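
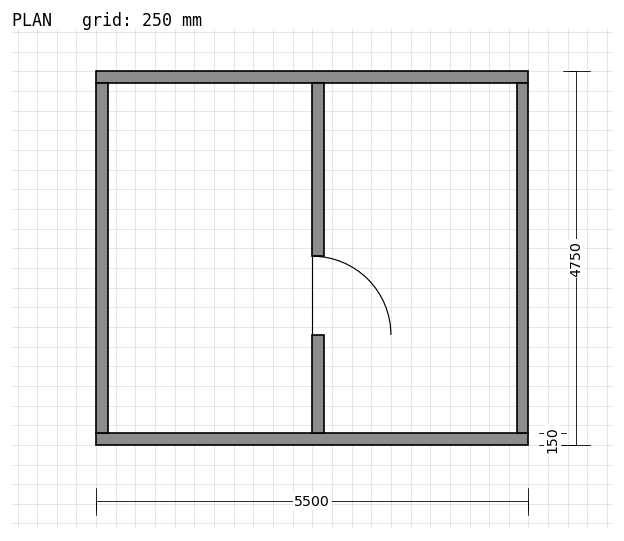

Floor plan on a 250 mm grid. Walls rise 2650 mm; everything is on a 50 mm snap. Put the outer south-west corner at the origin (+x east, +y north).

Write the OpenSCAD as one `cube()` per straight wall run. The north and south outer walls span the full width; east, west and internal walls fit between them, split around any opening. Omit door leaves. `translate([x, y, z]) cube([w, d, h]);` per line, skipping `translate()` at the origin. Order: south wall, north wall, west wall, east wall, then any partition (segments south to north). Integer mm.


cube([5500, 150, 2650]);
translate([0, 4600, 0]) cube([5500, 150, 2650]);
translate([0, 150, 0]) cube([150, 4450, 2650]);
translate([5350, 150, 0]) cube([150, 4450, 2650]);
translate([2750, 150, 0]) cube([150, 1250, 2650]);
translate([2750, 2400, 0]) cube([150, 2200, 2650]);


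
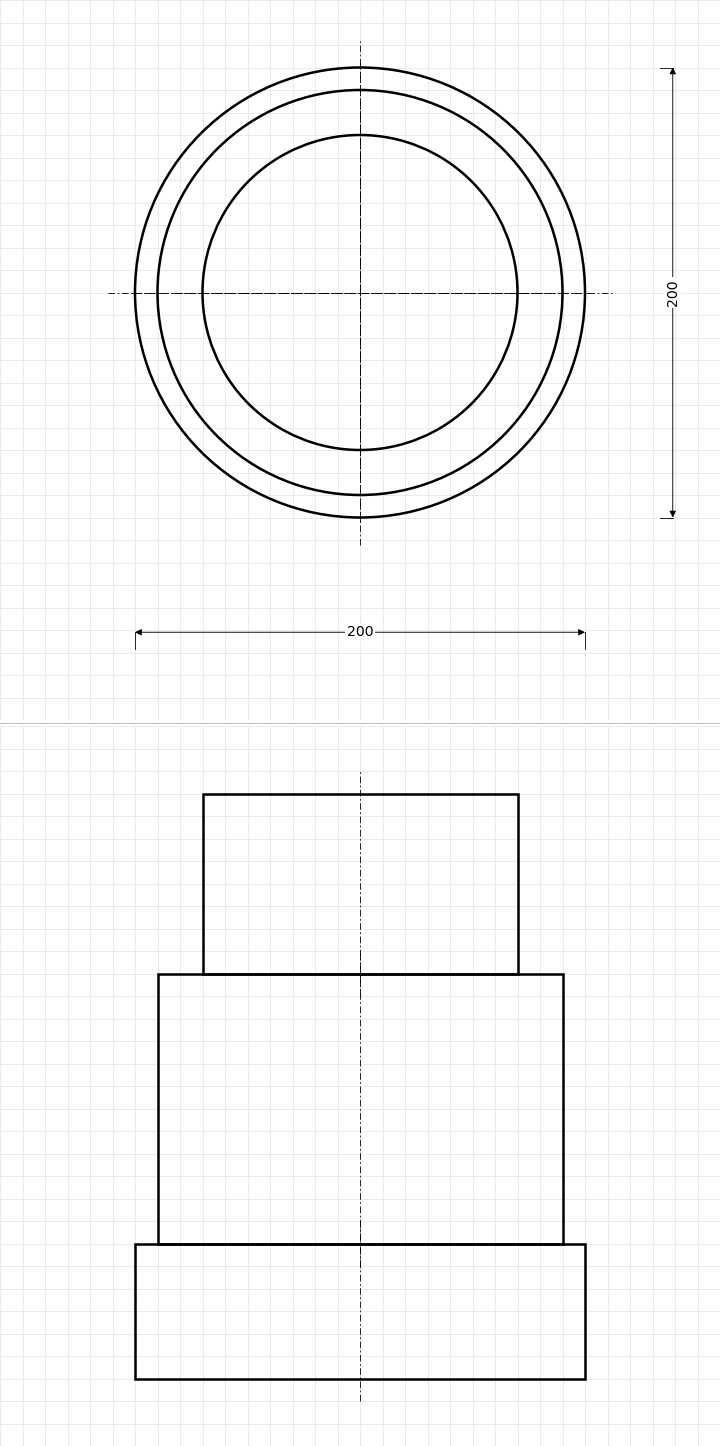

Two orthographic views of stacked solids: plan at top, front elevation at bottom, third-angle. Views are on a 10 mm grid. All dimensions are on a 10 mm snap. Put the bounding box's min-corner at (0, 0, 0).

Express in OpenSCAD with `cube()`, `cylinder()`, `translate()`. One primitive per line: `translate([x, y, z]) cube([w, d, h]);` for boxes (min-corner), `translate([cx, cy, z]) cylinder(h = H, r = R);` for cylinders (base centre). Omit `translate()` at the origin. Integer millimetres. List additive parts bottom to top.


translate([100, 100, 0]) cylinder(h = 60, r = 100);
translate([100, 100, 60]) cylinder(h = 120, r = 90);
translate([100, 100, 180]) cylinder(h = 80, r = 70);


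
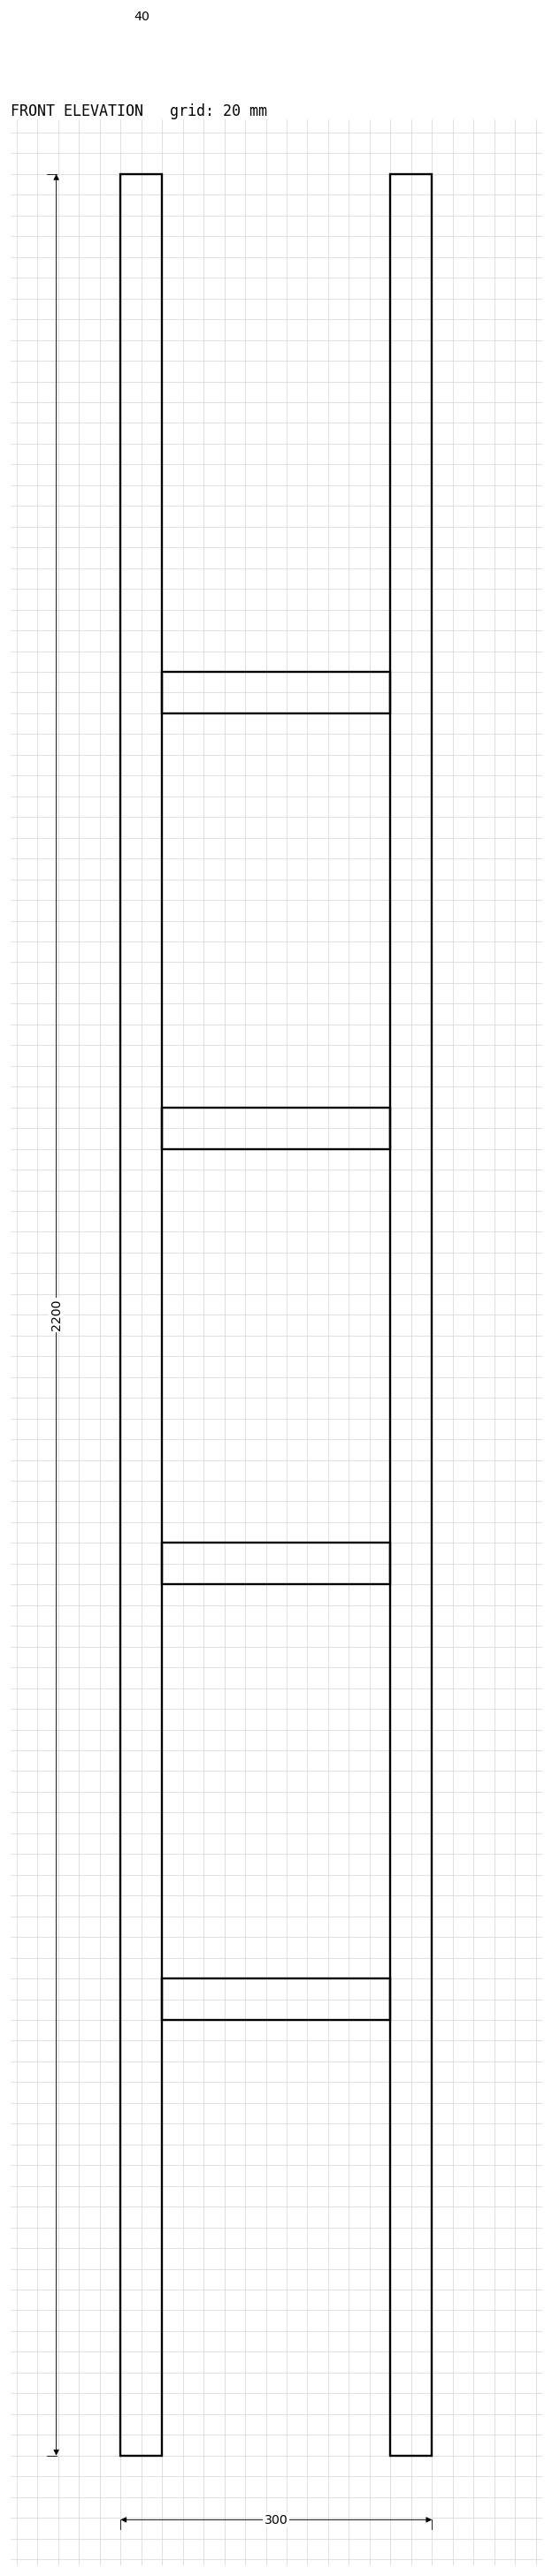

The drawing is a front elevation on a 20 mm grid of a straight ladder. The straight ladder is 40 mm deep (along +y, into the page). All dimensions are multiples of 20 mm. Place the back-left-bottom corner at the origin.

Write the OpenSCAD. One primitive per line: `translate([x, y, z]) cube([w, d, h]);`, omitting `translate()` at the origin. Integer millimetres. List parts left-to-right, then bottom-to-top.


cube([40, 40, 2200]);
translate([40, 0, 420]) cube([220, 40, 40]);
translate([40, 0, 840]) cube([220, 40, 40]);
translate([40, 0, 1260]) cube([220, 40, 40]);
translate([40, 0, 1680]) cube([220, 40, 40]);
translate([260, 0, 0]) cube([40, 40, 2200]);


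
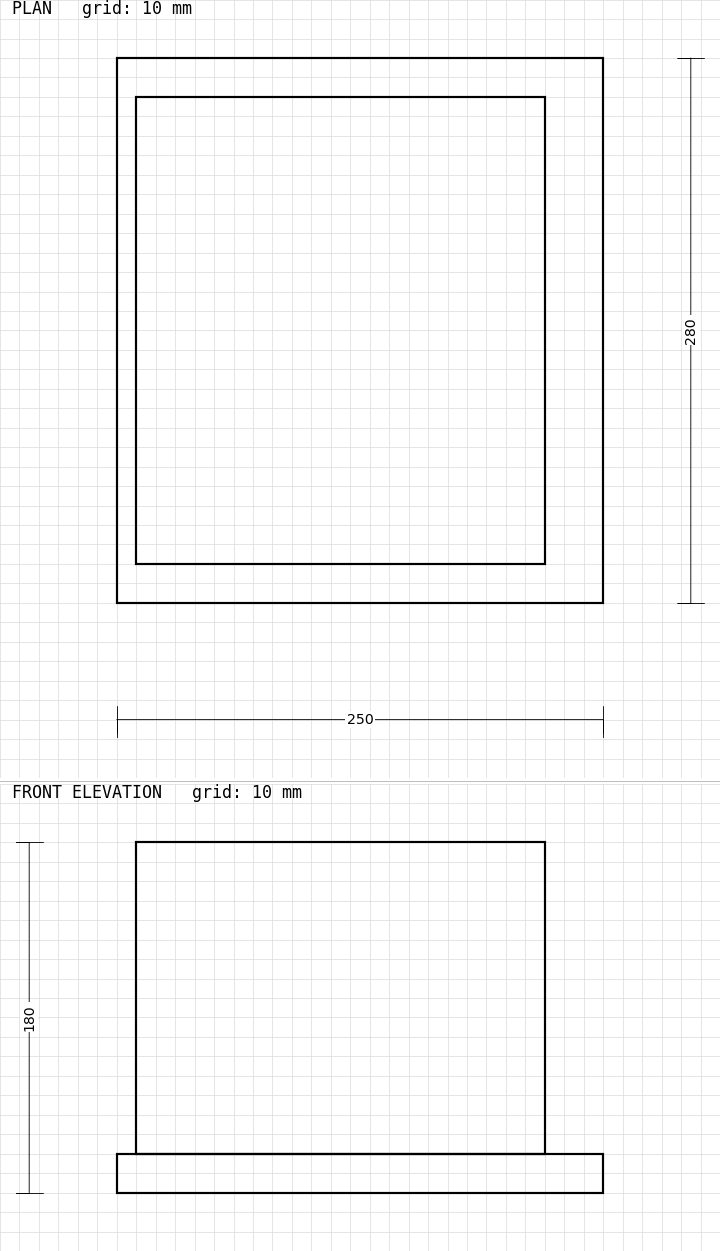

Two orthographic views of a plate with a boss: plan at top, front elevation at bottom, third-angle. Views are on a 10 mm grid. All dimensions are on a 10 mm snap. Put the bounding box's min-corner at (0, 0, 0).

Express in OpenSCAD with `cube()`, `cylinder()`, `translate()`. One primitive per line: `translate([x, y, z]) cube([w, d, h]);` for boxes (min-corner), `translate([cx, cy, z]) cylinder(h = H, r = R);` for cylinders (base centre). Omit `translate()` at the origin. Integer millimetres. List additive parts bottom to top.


cube([250, 280, 20]);
translate([10, 20, 20]) cube([210, 240, 160]);


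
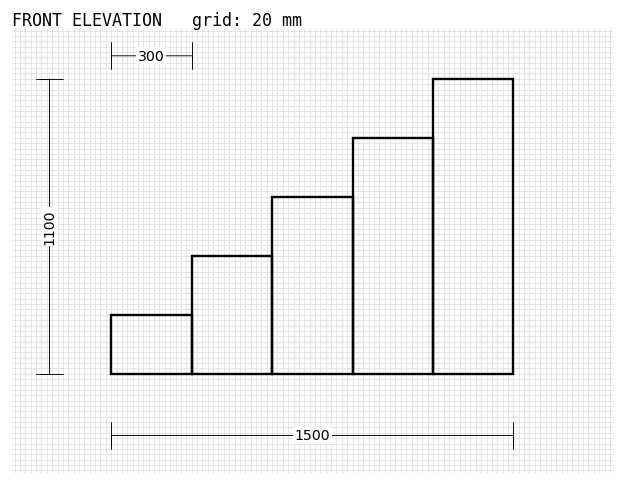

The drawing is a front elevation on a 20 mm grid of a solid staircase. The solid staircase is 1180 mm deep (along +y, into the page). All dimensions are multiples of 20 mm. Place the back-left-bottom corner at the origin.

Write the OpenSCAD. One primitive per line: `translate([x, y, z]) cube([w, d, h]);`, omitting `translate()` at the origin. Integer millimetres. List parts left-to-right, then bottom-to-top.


cube([300, 1180, 220]);
translate([300, 0, 0]) cube([300, 1180, 440]);
translate([600, 0, 0]) cube([300, 1180, 660]);
translate([900, 0, 0]) cube([300, 1180, 880]);
translate([1200, 0, 0]) cube([300, 1180, 1100]);


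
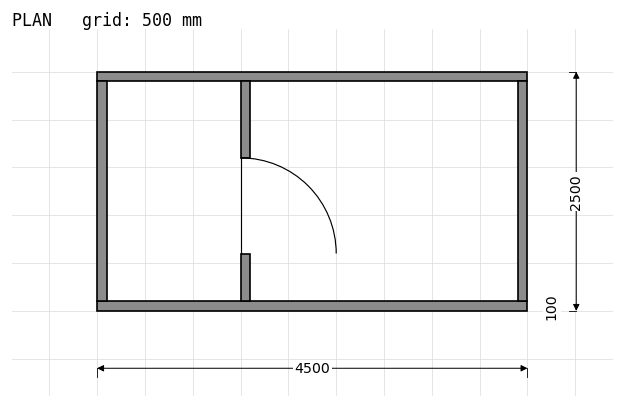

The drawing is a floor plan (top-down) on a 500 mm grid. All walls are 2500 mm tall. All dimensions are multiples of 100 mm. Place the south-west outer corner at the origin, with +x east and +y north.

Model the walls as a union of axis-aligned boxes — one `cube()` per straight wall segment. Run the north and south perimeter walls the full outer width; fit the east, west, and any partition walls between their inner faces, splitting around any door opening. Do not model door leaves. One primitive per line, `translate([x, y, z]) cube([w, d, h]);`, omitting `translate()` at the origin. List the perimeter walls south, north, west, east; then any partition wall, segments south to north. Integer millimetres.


cube([4500, 100, 2500]);
translate([0, 2400, 0]) cube([4500, 100, 2500]);
translate([0, 100, 0]) cube([100, 2300, 2500]);
translate([4400, 100, 0]) cube([100, 2300, 2500]);
translate([1500, 100, 0]) cube([100, 500, 2500]);
translate([1500, 1600, 0]) cube([100, 800, 2500]);


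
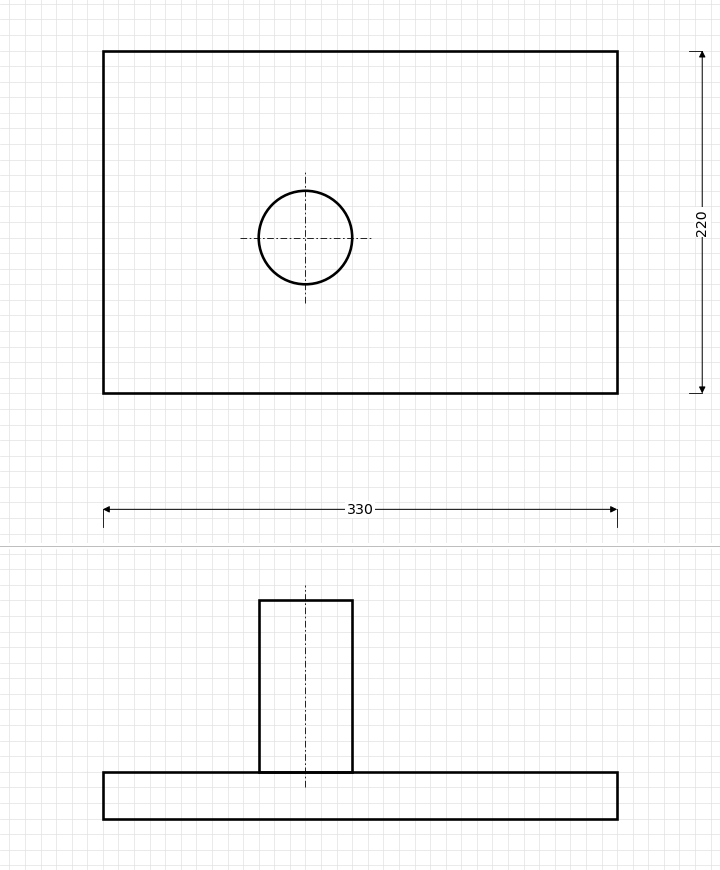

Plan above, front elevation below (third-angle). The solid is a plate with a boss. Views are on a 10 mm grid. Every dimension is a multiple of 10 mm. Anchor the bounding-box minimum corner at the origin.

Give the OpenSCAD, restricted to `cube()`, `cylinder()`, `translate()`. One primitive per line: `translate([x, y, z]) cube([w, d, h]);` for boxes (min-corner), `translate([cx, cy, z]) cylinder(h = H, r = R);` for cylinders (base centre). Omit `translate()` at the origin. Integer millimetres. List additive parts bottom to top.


cube([330, 220, 30]);
translate([130, 100, 30]) cylinder(h = 110, r = 30);


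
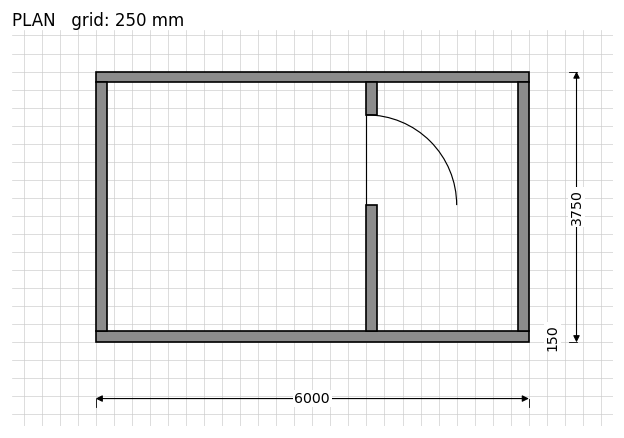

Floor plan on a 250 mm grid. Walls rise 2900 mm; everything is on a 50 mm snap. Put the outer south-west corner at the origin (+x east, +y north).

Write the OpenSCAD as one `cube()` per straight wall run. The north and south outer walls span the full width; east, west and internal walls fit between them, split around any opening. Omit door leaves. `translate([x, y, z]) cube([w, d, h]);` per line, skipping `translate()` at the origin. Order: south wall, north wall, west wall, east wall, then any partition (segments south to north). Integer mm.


cube([6000, 150, 2900]);
translate([0, 3600, 0]) cube([6000, 150, 2900]);
translate([0, 150, 0]) cube([150, 3450, 2900]);
translate([5850, 150, 0]) cube([150, 3450, 2900]);
translate([3750, 150, 0]) cube([150, 1750, 2900]);
translate([3750, 3150, 0]) cube([150, 450, 2900]);


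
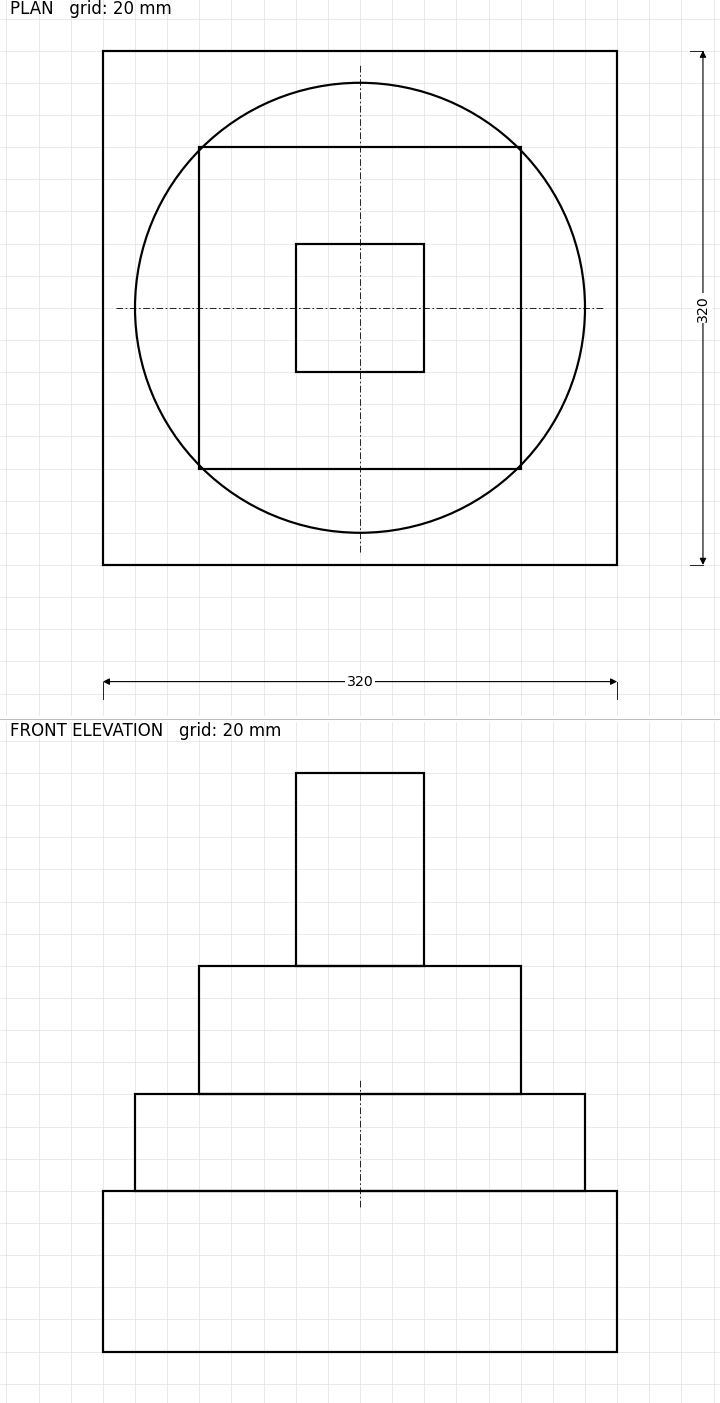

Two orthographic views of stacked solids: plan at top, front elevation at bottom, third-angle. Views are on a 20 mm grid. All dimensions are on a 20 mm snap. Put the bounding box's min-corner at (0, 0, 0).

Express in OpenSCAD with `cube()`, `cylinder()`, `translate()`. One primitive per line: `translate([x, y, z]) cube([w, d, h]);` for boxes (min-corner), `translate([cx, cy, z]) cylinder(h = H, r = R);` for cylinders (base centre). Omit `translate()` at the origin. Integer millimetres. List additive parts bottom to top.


cube([320, 320, 100]);
translate([160, 160, 100]) cylinder(h = 60, r = 140);
translate([60, 60, 160]) cube([200, 200, 80]);
translate([120, 120, 240]) cube([80, 80, 120]);


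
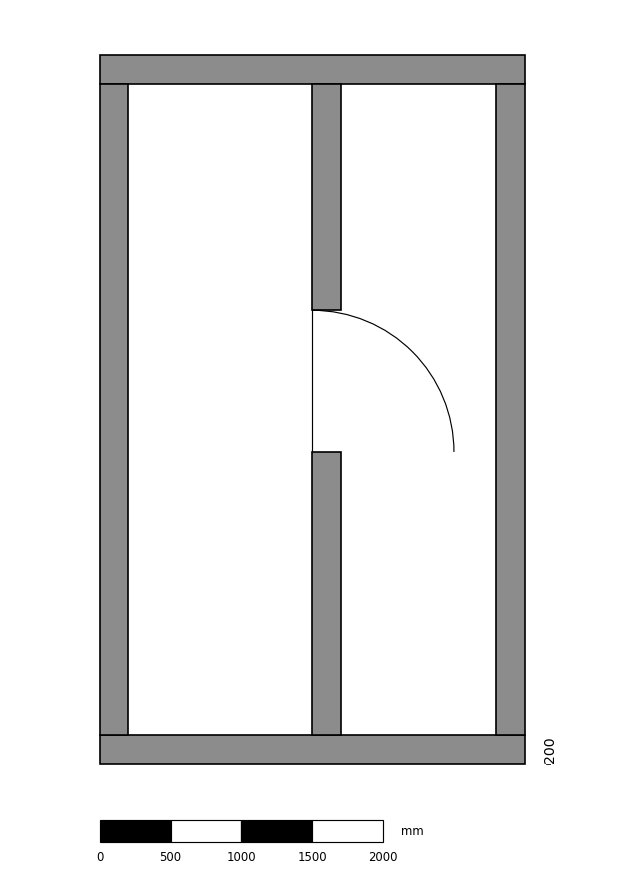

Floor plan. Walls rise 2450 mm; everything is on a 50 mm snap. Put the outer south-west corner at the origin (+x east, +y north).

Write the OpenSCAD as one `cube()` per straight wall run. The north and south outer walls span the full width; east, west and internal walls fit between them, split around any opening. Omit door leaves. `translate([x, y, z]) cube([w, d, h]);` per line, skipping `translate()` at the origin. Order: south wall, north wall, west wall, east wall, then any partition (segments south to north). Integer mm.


cube([3000, 200, 2450]);
translate([0, 4800, 0]) cube([3000, 200, 2450]);
translate([0, 200, 0]) cube([200, 4600, 2450]);
translate([2800, 200, 0]) cube([200, 4600, 2450]);
translate([1500, 200, 0]) cube([200, 2000, 2450]);
translate([1500, 3200, 0]) cube([200, 1600, 2450]);


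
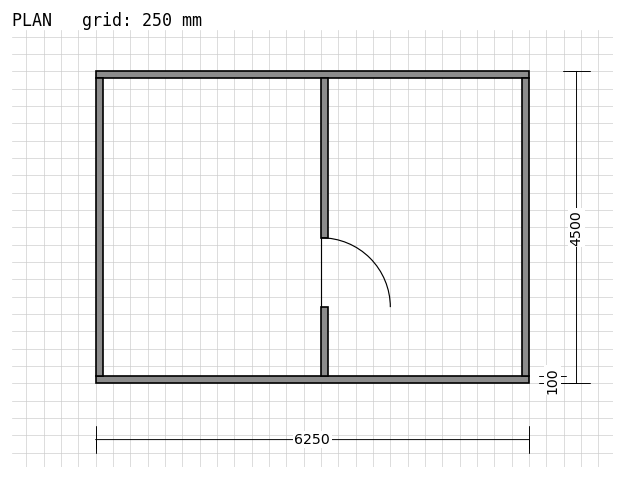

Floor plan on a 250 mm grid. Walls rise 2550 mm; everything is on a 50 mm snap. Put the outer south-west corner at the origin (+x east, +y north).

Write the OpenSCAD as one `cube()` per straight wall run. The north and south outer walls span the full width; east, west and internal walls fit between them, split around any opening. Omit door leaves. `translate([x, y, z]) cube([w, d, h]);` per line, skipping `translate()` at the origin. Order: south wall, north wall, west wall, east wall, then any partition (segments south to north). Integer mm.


cube([6250, 100, 2550]);
translate([0, 4400, 0]) cube([6250, 100, 2550]);
translate([0, 100, 0]) cube([100, 4300, 2550]);
translate([6150, 100, 0]) cube([100, 4300, 2550]);
translate([3250, 100, 0]) cube([100, 1000, 2550]);
translate([3250, 2100, 0]) cube([100, 2300, 2550]);


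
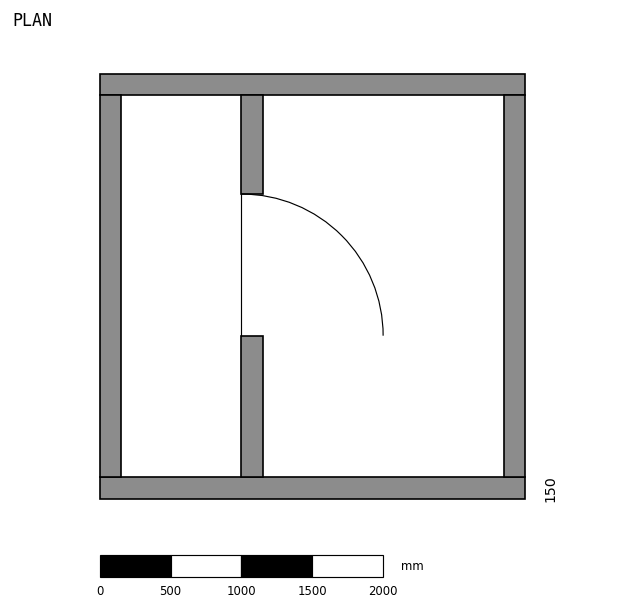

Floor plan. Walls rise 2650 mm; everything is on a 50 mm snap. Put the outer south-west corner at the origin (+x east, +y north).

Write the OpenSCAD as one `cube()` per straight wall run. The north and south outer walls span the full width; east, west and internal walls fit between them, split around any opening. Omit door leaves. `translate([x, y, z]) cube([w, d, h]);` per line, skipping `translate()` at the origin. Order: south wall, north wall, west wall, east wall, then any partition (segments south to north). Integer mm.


cube([3000, 150, 2650]);
translate([0, 2850, 0]) cube([3000, 150, 2650]);
translate([0, 150, 0]) cube([150, 2700, 2650]);
translate([2850, 150, 0]) cube([150, 2700, 2650]);
translate([1000, 150, 0]) cube([150, 1000, 2650]);
translate([1000, 2150, 0]) cube([150, 700, 2650]);


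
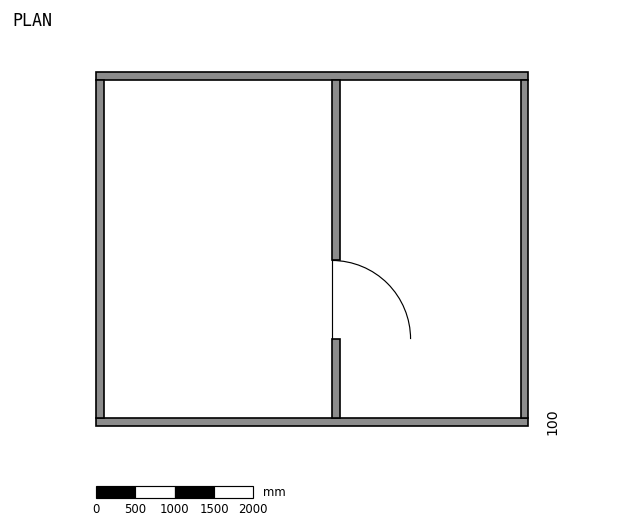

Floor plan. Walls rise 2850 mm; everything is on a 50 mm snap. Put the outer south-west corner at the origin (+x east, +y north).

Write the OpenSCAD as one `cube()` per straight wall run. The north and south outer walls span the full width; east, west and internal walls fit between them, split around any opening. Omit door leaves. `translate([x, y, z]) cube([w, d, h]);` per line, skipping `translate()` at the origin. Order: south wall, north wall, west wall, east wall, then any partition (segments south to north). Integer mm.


cube([5500, 100, 2850]);
translate([0, 4400, 0]) cube([5500, 100, 2850]);
translate([0, 100, 0]) cube([100, 4300, 2850]);
translate([5400, 100, 0]) cube([100, 4300, 2850]);
translate([3000, 100, 0]) cube([100, 1000, 2850]);
translate([3000, 2100, 0]) cube([100, 2300, 2850]);


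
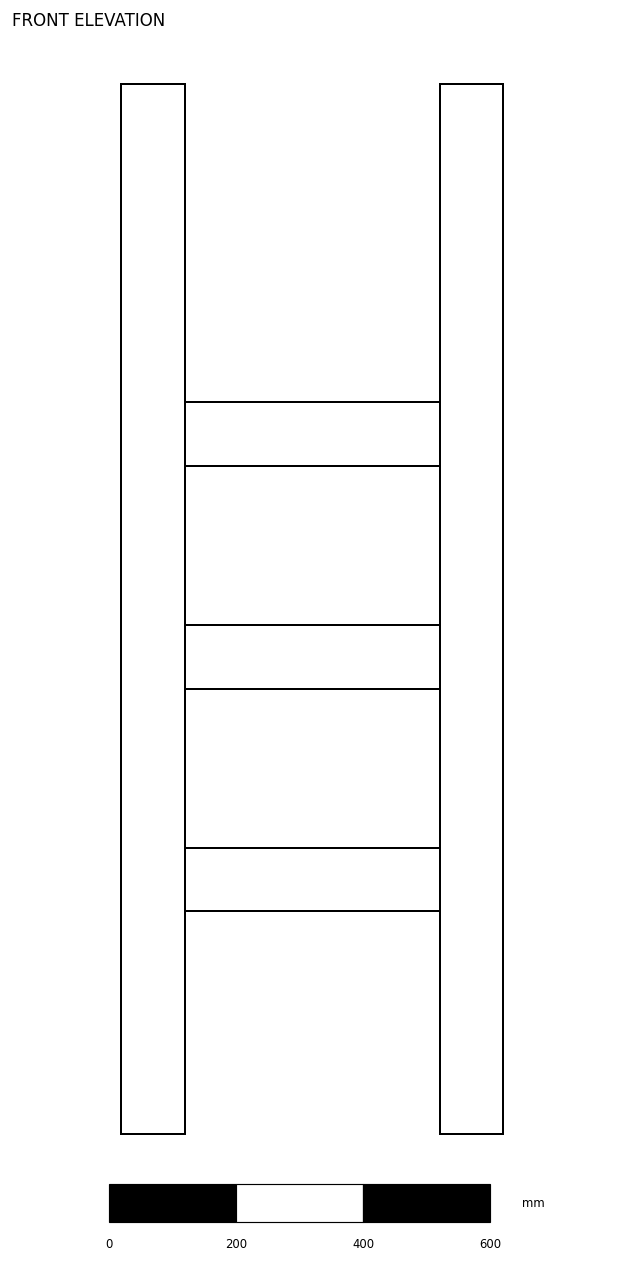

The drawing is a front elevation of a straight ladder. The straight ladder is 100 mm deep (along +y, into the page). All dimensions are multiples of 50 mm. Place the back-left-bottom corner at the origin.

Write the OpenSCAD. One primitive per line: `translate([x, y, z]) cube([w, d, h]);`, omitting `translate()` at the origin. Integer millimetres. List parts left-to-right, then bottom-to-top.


cube([100, 100, 1650]);
translate([100, 0, 350]) cube([400, 100, 100]);
translate([100, 0, 700]) cube([400, 100, 100]);
translate([100, 0, 1050]) cube([400, 100, 100]);
translate([500, 0, 0]) cube([100, 100, 1650]);


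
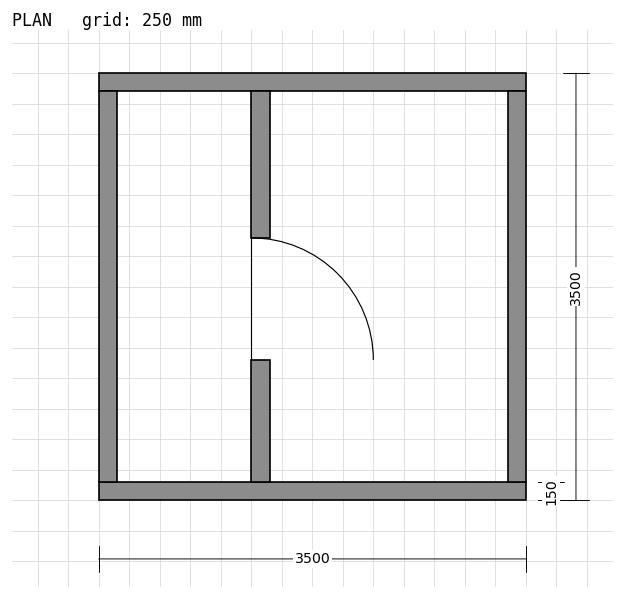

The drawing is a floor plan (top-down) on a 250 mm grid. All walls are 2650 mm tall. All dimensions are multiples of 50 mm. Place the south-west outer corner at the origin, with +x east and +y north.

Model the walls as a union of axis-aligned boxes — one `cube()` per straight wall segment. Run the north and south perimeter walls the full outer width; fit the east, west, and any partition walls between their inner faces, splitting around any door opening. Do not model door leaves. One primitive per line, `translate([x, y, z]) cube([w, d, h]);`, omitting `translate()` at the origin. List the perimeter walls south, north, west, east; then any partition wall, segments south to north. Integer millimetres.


cube([3500, 150, 2650]);
translate([0, 3350, 0]) cube([3500, 150, 2650]);
translate([0, 150, 0]) cube([150, 3200, 2650]);
translate([3350, 150, 0]) cube([150, 3200, 2650]);
translate([1250, 150, 0]) cube([150, 1000, 2650]);
translate([1250, 2150, 0]) cube([150, 1200, 2650]);


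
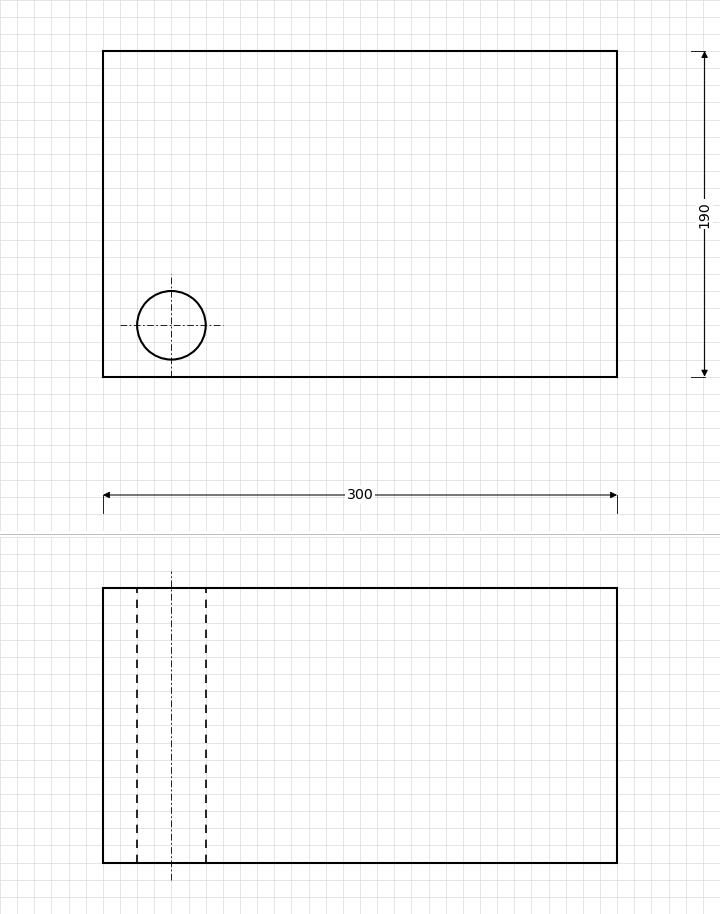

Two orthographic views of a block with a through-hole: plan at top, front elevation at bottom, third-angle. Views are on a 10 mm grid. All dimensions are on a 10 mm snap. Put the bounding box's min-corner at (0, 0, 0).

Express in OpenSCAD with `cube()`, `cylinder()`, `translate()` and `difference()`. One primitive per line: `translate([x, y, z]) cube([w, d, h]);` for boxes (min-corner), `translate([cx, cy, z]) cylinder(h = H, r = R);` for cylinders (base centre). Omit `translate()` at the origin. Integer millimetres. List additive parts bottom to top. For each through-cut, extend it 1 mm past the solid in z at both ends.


difference() {
  cube([300, 190, 160]);
  translate([40, 30, -1]) cylinder(h = 162, r = 20);
}


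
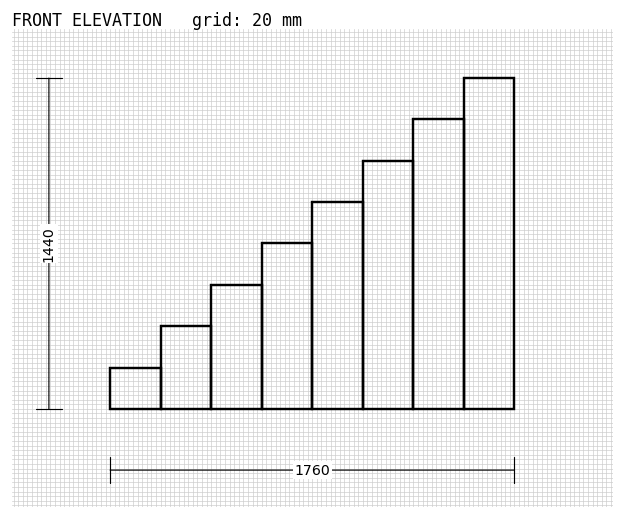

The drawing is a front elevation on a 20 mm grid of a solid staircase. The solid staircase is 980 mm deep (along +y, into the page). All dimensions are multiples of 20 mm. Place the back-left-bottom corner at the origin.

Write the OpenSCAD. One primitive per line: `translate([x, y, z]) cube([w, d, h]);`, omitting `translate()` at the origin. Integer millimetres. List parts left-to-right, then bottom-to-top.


cube([220, 980, 180]);
translate([220, 0, 0]) cube([220, 980, 360]);
translate([440, 0, 0]) cube([220, 980, 540]);
translate([660, 0, 0]) cube([220, 980, 720]);
translate([880, 0, 0]) cube([220, 980, 900]);
translate([1100, 0, 0]) cube([220, 980, 1080]);
translate([1320, 0, 0]) cube([220, 980, 1260]);
translate([1540, 0, 0]) cube([220, 980, 1440]);


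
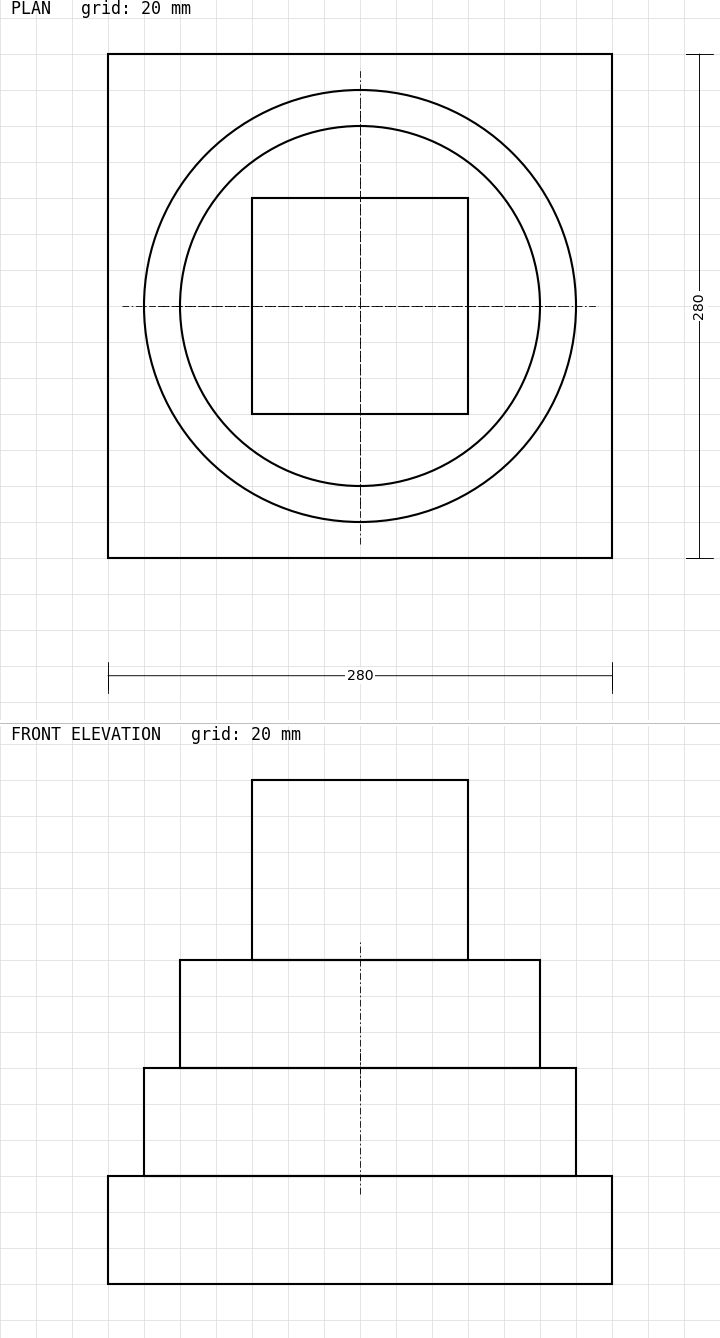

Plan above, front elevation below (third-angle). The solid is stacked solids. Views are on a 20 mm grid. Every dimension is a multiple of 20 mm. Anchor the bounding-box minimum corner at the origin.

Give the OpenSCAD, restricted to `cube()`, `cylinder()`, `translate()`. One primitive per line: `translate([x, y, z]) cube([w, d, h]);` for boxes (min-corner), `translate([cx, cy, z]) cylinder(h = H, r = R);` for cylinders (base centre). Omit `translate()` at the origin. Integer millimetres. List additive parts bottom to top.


cube([280, 280, 60]);
translate([140, 140, 60]) cylinder(h = 60, r = 120);
translate([140, 140, 120]) cylinder(h = 60, r = 100);
translate([80, 80, 180]) cube([120, 120, 100]);


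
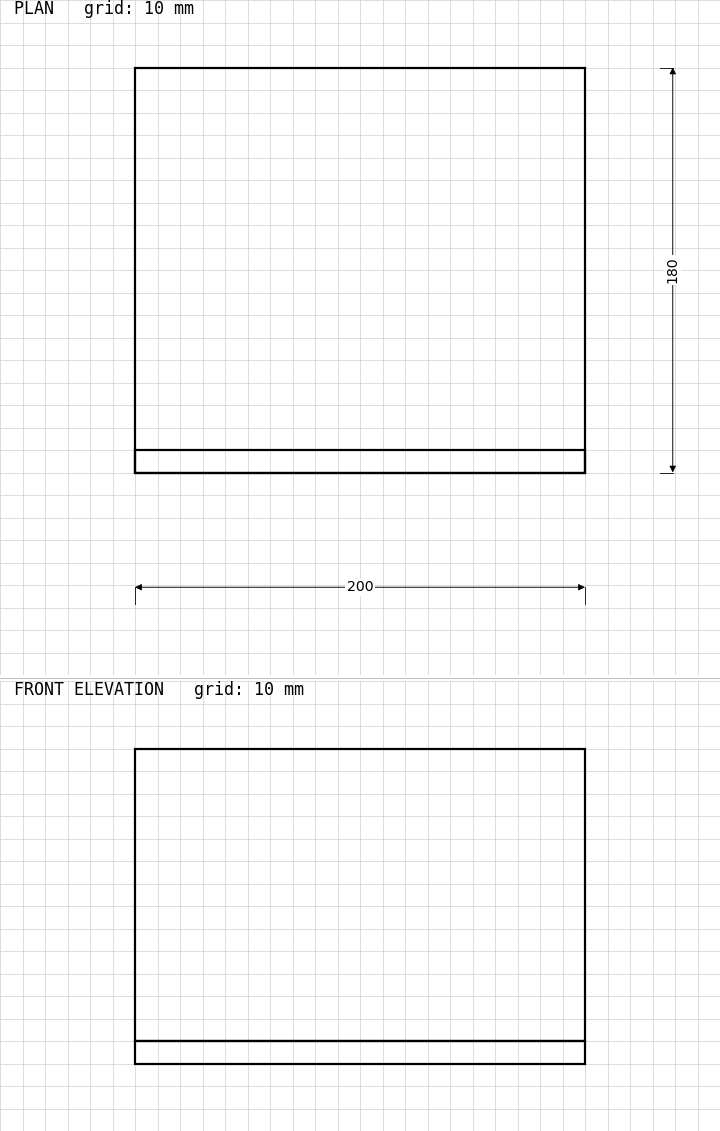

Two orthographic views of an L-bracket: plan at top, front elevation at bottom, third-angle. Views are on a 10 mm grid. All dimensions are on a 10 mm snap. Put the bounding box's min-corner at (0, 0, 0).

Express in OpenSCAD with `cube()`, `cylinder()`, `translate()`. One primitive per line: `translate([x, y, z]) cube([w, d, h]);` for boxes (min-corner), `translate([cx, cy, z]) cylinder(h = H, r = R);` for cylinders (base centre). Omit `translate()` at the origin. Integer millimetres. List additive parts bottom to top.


cube([200, 180, 10]);
translate([0, 0, 10]) cube([200, 10, 130]);


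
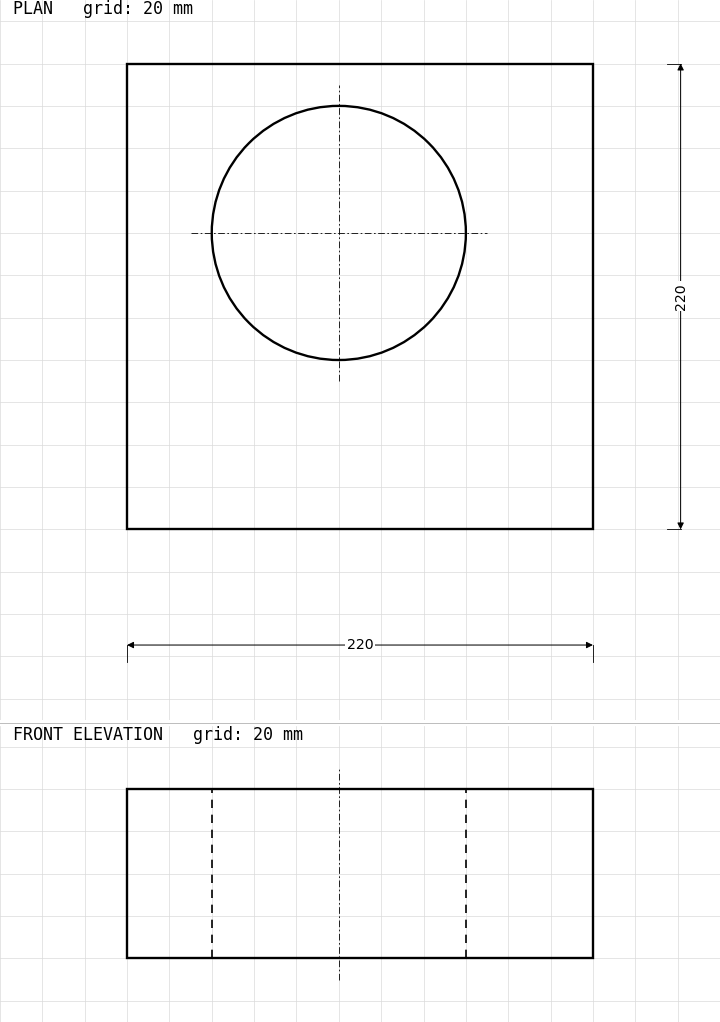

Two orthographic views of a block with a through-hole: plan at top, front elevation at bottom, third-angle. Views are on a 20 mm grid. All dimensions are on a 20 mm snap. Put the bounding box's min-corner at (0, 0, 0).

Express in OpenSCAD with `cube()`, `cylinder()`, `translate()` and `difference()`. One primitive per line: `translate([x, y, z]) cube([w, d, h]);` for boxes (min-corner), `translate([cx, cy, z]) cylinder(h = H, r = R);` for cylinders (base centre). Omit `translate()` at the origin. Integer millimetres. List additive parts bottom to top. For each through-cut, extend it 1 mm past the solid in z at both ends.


difference() {
  cube([220, 220, 80]);
  translate([100, 140, -1]) cylinder(h = 82, r = 60);
}


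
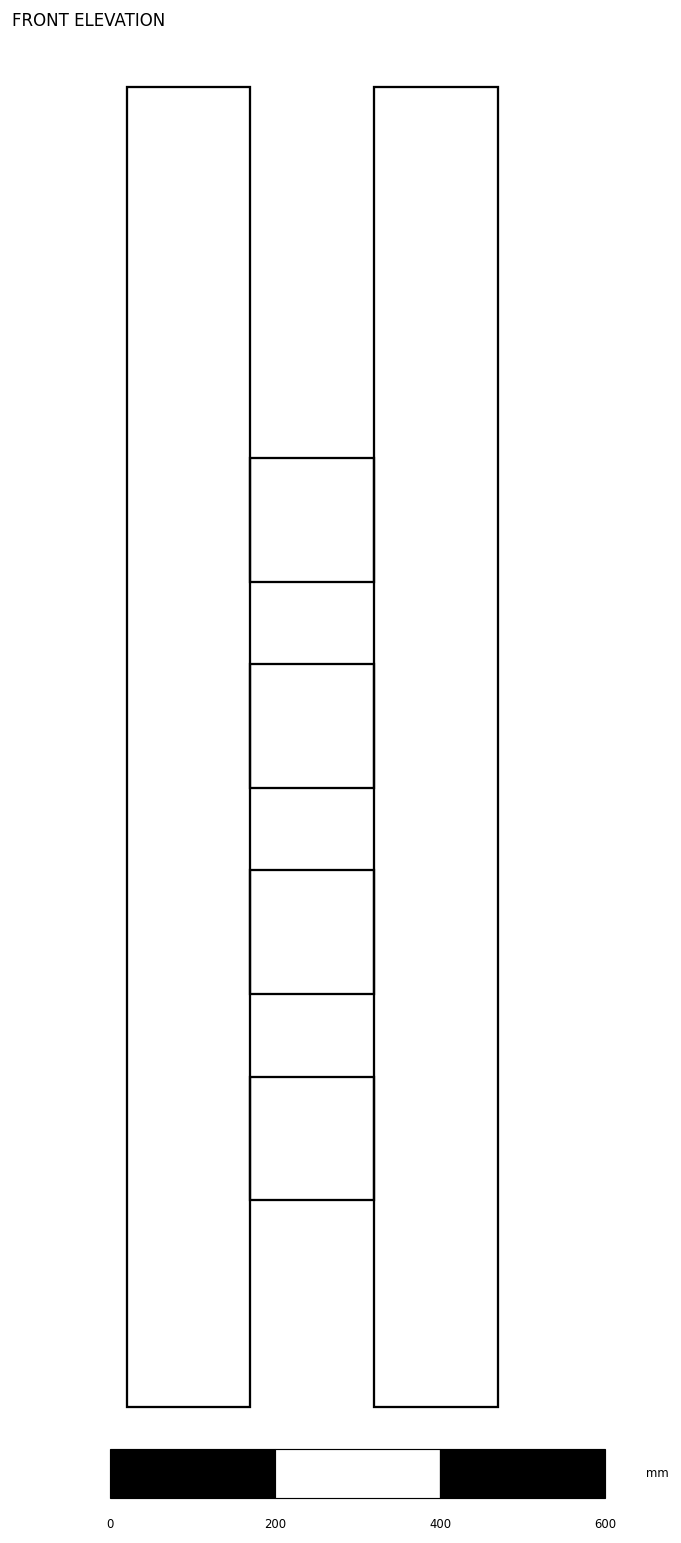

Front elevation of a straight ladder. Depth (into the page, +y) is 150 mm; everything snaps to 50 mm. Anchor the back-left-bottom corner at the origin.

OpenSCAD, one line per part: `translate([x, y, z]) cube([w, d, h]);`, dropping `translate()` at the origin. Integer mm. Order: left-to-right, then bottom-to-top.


cube([150, 150, 1600]);
translate([150, 0, 250]) cube([150, 150, 150]);
translate([150, 0, 500]) cube([150, 150, 150]);
translate([150, 0, 750]) cube([150, 150, 150]);
translate([150, 0, 1000]) cube([150, 150, 150]);
translate([300, 0, 0]) cube([150, 150, 1600]);


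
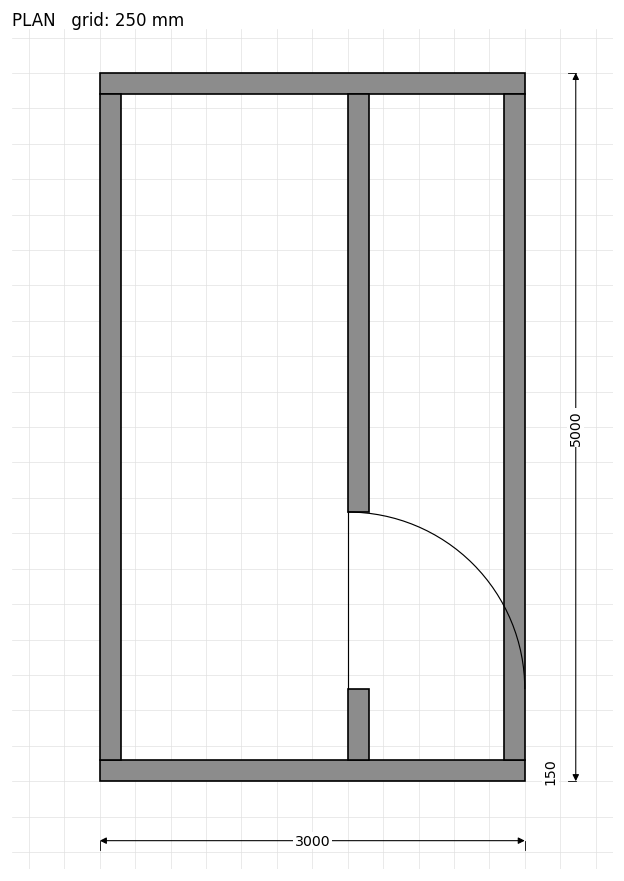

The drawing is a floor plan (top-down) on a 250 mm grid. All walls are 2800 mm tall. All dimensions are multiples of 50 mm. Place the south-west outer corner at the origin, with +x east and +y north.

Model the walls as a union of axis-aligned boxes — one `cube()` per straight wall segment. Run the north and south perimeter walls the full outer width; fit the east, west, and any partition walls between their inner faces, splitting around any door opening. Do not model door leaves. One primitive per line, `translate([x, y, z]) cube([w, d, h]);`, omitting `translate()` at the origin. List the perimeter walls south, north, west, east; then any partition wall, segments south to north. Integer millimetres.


cube([3000, 150, 2800]);
translate([0, 4850, 0]) cube([3000, 150, 2800]);
translate([0, 150, 0]) cube([150, 4700, 2800]);
translate([2850, 150, 0]) cube([150, 4700, 2800]);
translate([1750, 150, 0]) cube([150, 500, 2800]);
translate([1750, 1900, 0]) cube([150, 2950, 2800]);


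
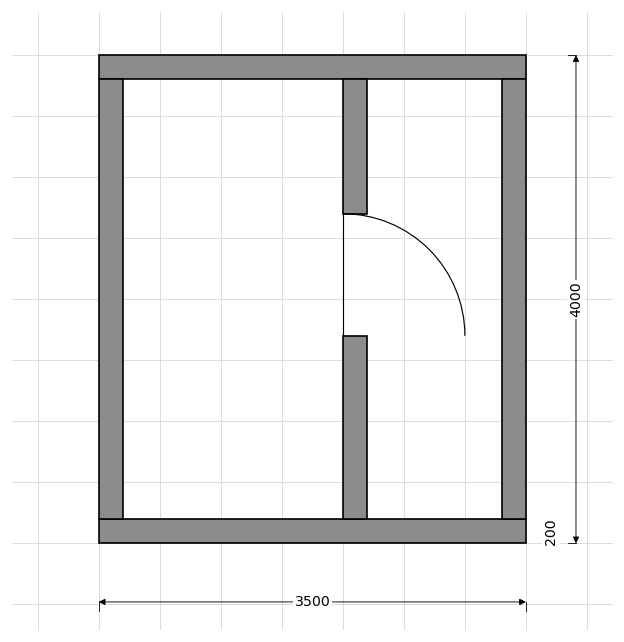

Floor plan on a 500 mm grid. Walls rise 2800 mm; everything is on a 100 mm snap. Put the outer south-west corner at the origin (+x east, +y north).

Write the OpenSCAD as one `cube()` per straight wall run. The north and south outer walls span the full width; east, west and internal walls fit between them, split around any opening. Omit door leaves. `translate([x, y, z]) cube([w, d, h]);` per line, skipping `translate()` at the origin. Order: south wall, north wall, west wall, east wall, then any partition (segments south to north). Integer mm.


cube([3500, 200, 2800]);
translate([0, 3800, 0]) cube([3500, 200, 2800]);
translate([0, 200, 0]) cube([200, 3600, 2800]);
translate([3300, 200, 0]) cube([200, 3600, 2800]);
translate([2000, 200, 0]) cube([200, 1500, 2800]);
translate([2000, 2700, 0]) cube([200, 1100, 2800]);


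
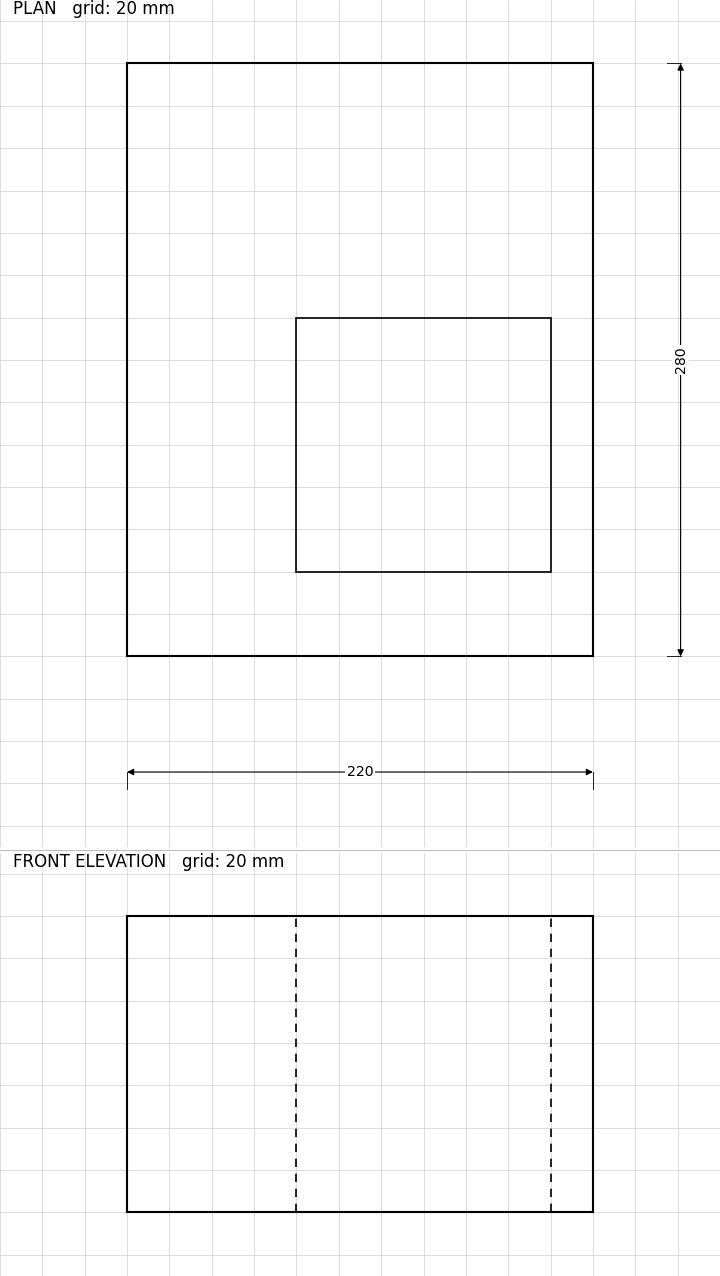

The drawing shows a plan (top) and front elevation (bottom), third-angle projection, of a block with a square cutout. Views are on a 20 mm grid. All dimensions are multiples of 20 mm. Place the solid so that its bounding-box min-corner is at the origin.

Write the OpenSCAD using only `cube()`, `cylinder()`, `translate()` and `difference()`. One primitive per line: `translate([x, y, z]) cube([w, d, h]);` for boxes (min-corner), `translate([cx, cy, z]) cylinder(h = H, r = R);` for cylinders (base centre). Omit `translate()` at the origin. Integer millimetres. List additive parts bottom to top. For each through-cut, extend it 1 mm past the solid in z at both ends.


difference() {
  cube([220, 280, 140]);
  translate([80, 40, -1]) cube([120, 120, 142]);
}


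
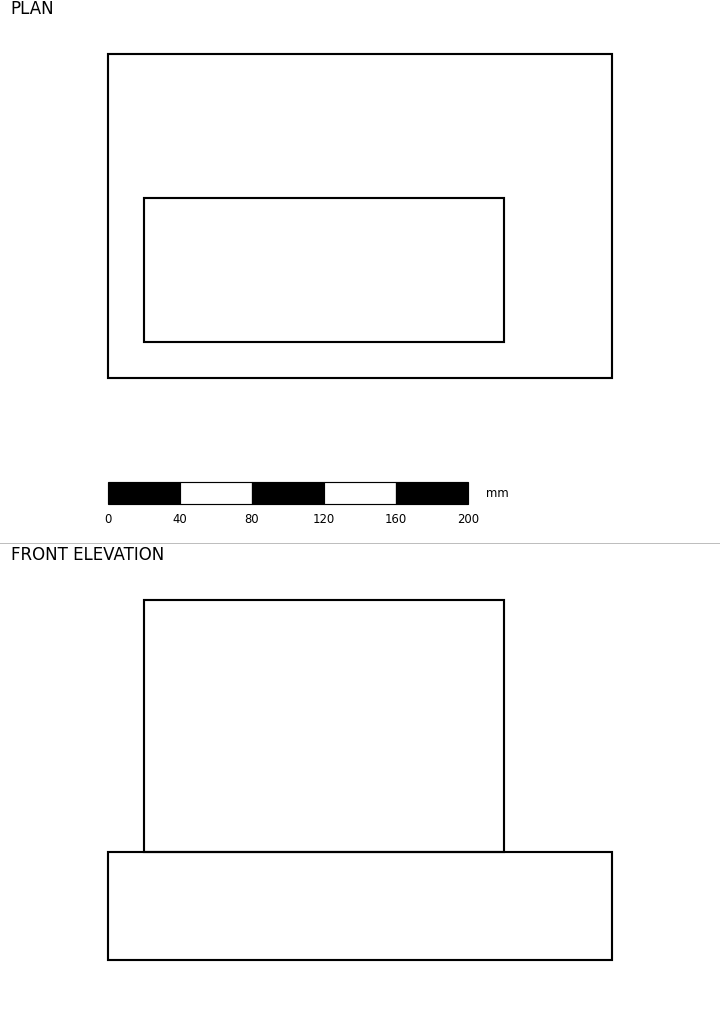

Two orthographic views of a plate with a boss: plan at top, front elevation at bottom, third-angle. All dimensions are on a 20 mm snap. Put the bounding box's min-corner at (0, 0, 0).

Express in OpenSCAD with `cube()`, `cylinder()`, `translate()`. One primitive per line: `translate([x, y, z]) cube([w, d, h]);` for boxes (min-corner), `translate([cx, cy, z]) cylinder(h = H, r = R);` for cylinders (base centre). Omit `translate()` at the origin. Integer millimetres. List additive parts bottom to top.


cube([280, 180, 60]);
translate([20, 20, 60]) cube([200, 80, 140]);


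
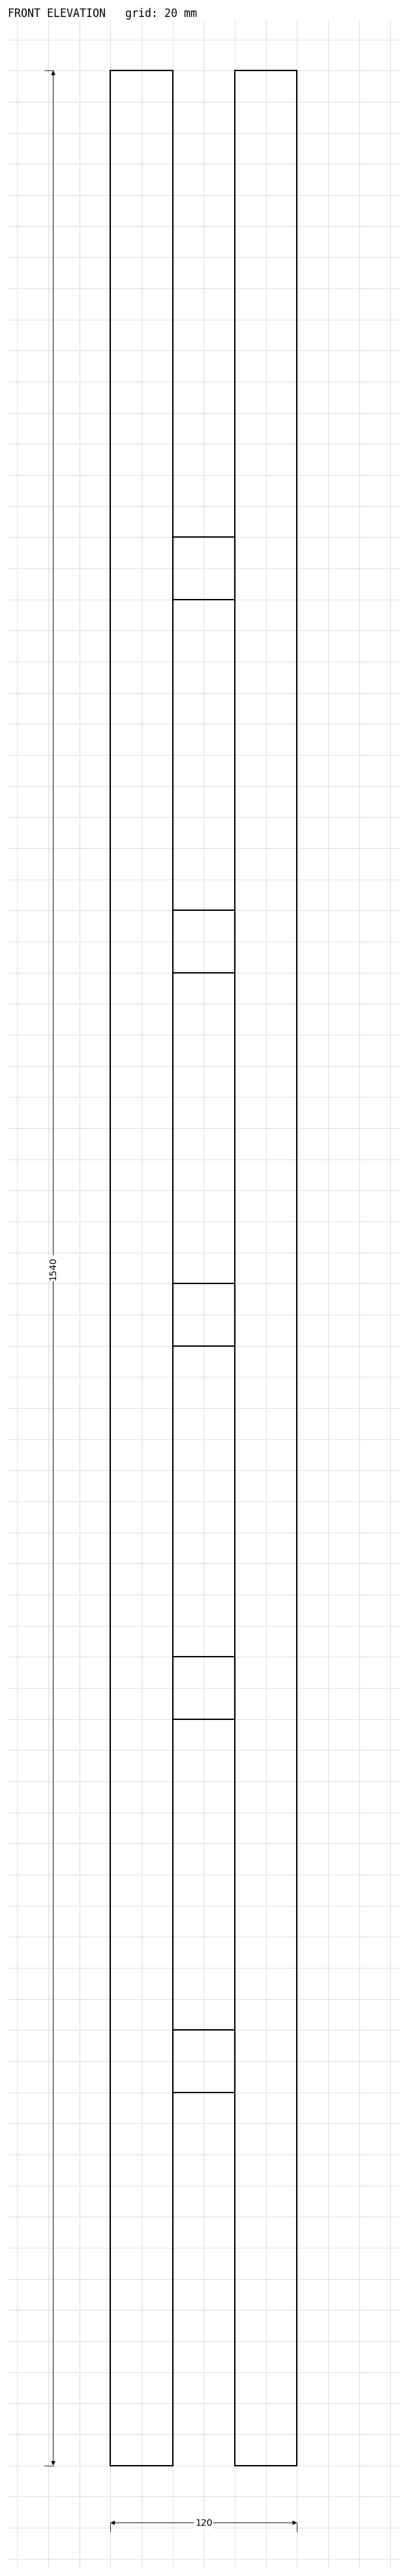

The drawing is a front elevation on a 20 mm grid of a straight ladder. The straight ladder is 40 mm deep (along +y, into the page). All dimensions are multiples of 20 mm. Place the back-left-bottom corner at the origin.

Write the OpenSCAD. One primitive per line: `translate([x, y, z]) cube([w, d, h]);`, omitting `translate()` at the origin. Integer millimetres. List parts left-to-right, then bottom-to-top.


cube([40, 40, 1540]);
translate([40, 0, 240]) cube([40, 40, 40]);
translate([40, 0, 480]) cube([40, 40, 40]);
translate([40, 0, 720]) cube([40, 40, 40]);
translate([40, 0, 960]) cube([40, 40, 40]);
translate([40, 0, 1200]) cube([40, 40, 40]);
translate([80, 0, 0]) cube([40, 40, 1540]);


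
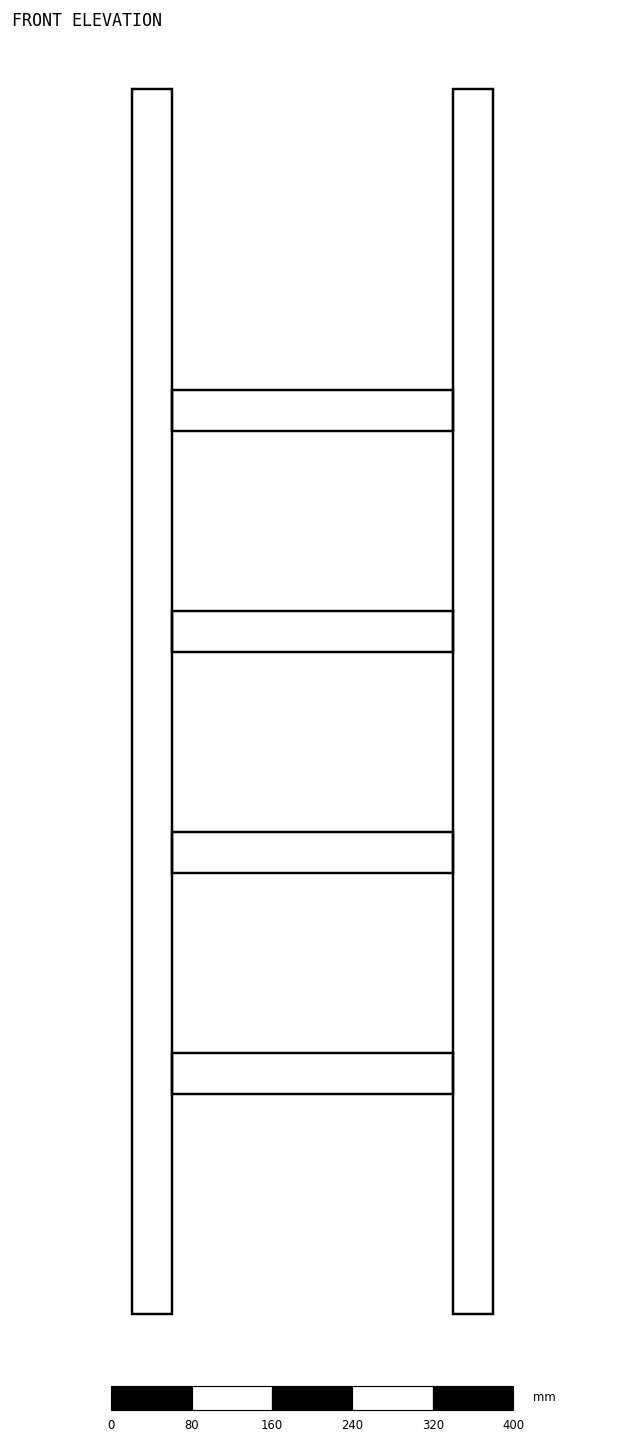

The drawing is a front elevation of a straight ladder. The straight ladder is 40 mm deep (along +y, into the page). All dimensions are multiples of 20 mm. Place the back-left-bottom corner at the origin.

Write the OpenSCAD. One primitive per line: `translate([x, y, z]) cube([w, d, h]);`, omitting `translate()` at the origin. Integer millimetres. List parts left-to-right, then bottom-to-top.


cube([40, 40, 1220]);
translate([40, 0, 220]) cube([280, 40, 40]);
translate([40, 0, 440]) cube([280, 40, 40]);
translate([40, 0, 660]) cube([280, 40, 40]);
translate([40, 0, 880]) cube([280, 40, 40]);
translate([320, 0, 0]) cube([40, 40, 1220]);


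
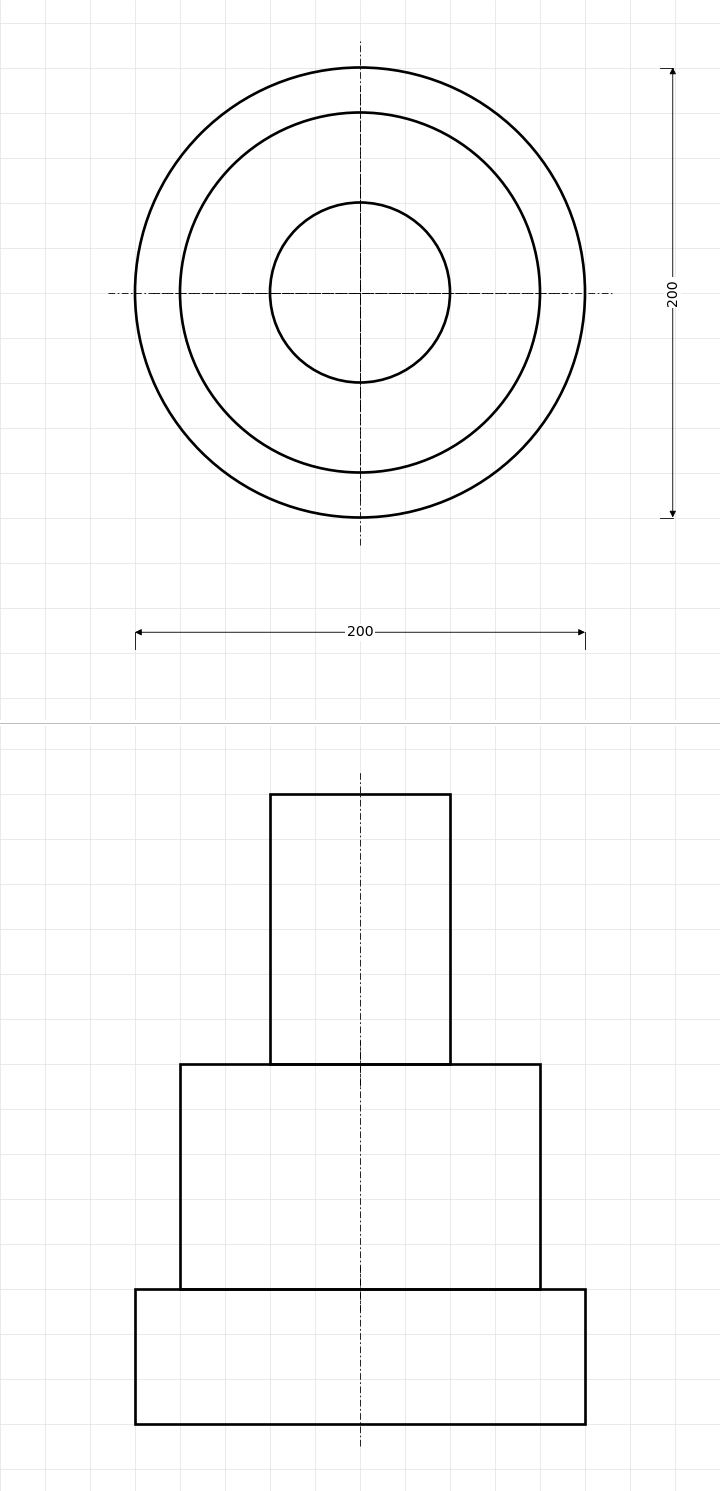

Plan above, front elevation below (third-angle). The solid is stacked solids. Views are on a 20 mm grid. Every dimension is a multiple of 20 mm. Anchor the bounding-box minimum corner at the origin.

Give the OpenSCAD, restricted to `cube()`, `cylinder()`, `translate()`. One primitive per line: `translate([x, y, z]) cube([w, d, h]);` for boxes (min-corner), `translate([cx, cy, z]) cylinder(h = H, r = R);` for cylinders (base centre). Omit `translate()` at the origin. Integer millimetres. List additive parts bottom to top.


translate([100, 100, 0]) cylinder(h = 60, r = 100);
translate([100, 100, 60]) cylinder(h = 100, r = 80);
translate([100, 100, 160]) cylinder(h = 120, r = 40);


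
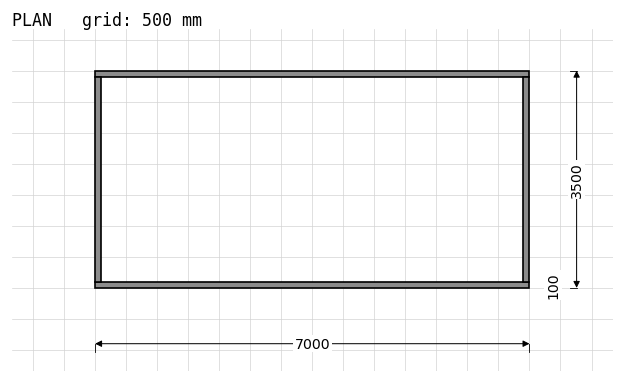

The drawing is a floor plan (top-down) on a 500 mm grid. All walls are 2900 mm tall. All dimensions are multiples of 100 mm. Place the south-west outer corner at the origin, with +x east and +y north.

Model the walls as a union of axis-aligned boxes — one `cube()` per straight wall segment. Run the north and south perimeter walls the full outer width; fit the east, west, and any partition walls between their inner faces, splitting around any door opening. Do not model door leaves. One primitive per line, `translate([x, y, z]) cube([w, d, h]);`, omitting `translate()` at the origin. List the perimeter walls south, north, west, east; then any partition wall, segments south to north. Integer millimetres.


cube([7000, 100, 2900]);
translate([0, 3400, 0]) cube([7000, 100, 2900]);
translate([0, 100, 0]) cube([100, 3300, 2900]);
translate([6900, 100, 0]) cube([100, 3300, 2900]);


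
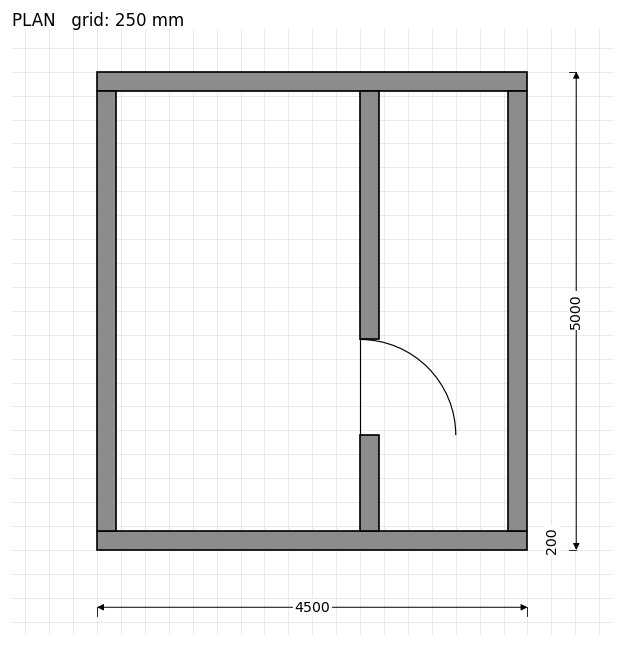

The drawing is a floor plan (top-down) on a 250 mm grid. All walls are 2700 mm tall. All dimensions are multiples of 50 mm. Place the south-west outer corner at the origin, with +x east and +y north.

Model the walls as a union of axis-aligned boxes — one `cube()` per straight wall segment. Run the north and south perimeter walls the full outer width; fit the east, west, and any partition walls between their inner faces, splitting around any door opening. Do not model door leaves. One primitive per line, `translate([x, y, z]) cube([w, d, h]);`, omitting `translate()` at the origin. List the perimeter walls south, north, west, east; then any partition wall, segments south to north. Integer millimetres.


cube([4500, 200, 2700]);
translate([0, 4800, 0]) cube([4500, 200, 2700]);
translate([0, 200, 0]) cube([200, 4600, 2700]);
translate([4300, 200, 0]) cube([200, 4600, 2700]);
translate([2750, 200, 0]) cube([200, 1000, 2700]);
translate([2750, 2200, 0]) cube([200, 2600, 2700]);


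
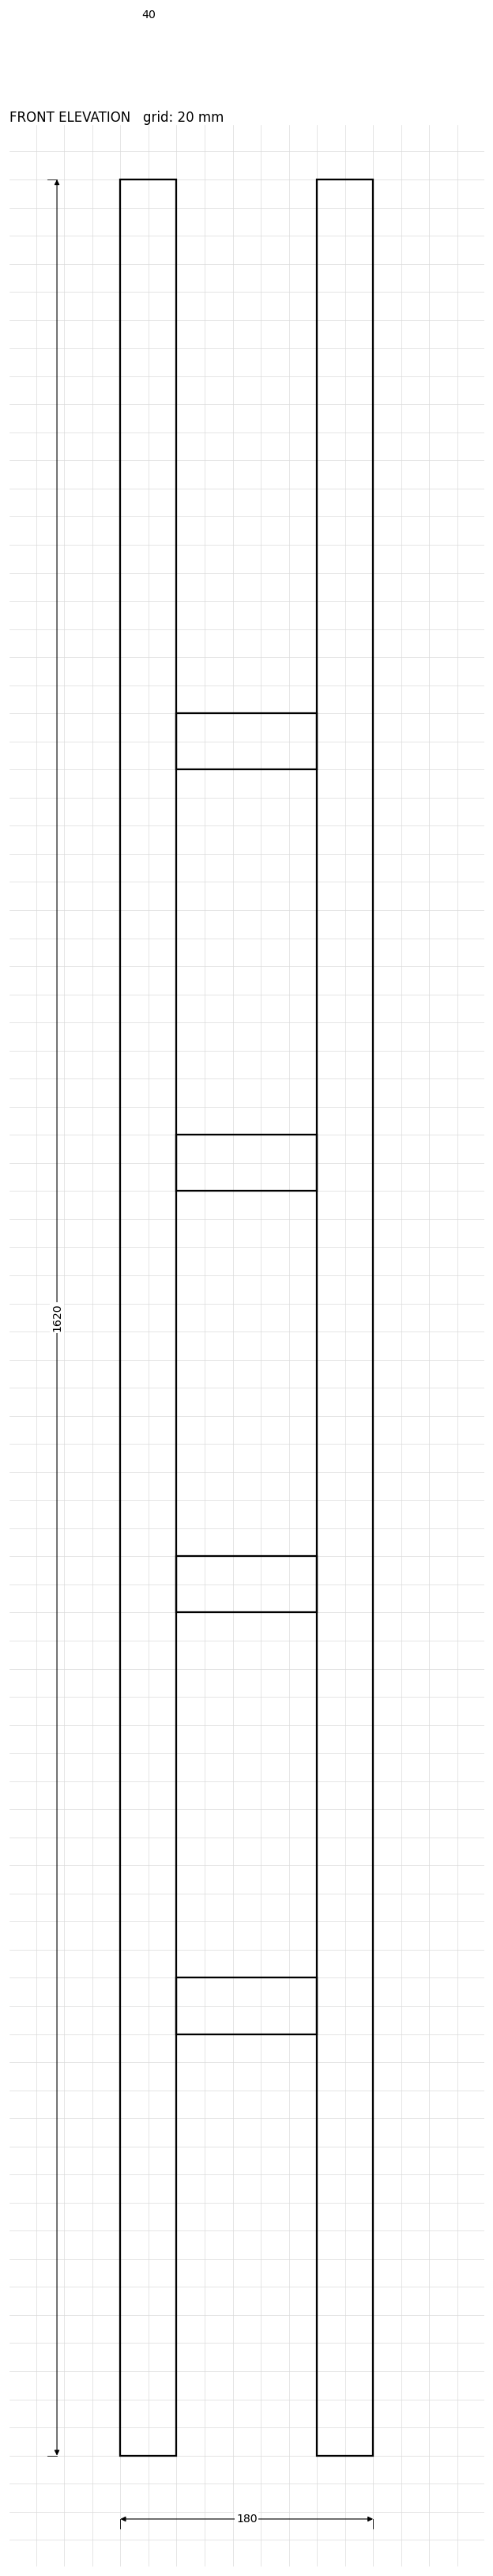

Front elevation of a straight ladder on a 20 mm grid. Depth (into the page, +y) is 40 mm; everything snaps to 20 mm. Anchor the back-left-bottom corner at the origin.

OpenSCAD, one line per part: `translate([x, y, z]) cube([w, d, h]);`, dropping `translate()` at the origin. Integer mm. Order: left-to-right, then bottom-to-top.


cube([40, 40, 1620]);
translate([40, 0, 300]) cube([100, 40, 40]);
translate([40, 0, 600]) cube([100, 40, 40]);
translate([40, 0, 900]) cube([100, 40, 40]);
translate([40, 0, 1200]) cube([100, 40, 40]);
translate([140, 0, 0]) cube([40, 40, 1620]);


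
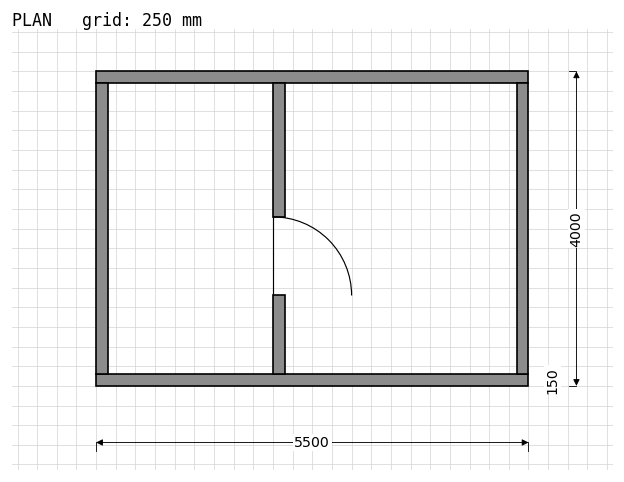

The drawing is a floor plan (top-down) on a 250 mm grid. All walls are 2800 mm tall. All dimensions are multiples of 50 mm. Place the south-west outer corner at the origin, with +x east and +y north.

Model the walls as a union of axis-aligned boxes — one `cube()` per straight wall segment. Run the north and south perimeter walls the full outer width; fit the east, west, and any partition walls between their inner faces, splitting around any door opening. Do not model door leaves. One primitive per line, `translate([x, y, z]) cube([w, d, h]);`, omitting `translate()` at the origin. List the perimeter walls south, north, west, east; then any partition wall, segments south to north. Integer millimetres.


cube([5500, 150, 2800]);
translate([0, 3850, 0]) cube([5500, 150, 2800]);
translate([0, 150, 0]) cube([150, 3700, 2800]);
translate([5350, 150, 0]) cube([150, 3700, 2800]);
translate([2250, 150, 0]) cube([150, 1000, 2800]);
translate([2250, 2150, 0]) cube([150, 1700, 2800]);


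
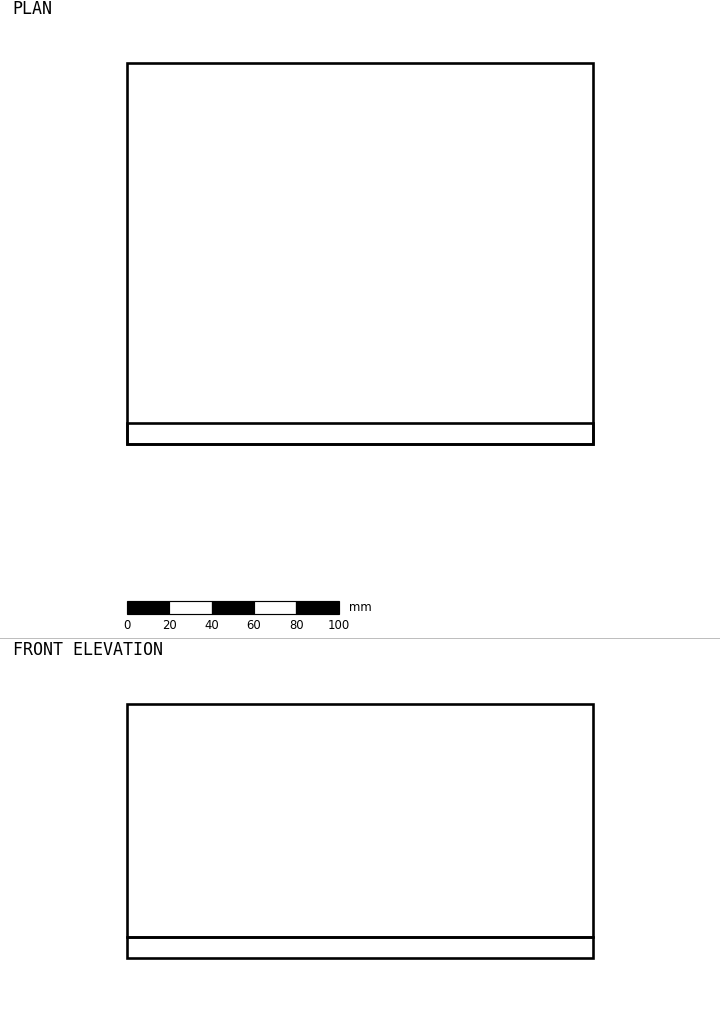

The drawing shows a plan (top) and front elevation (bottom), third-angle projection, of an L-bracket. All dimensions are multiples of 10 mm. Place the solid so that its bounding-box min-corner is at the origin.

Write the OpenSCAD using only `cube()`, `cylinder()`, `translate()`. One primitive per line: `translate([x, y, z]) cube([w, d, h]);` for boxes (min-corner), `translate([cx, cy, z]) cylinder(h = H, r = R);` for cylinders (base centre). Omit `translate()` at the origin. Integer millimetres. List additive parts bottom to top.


cube([220, 180, 10]);
translate([0, 0, 10]) cube([220, 10, 110]);
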